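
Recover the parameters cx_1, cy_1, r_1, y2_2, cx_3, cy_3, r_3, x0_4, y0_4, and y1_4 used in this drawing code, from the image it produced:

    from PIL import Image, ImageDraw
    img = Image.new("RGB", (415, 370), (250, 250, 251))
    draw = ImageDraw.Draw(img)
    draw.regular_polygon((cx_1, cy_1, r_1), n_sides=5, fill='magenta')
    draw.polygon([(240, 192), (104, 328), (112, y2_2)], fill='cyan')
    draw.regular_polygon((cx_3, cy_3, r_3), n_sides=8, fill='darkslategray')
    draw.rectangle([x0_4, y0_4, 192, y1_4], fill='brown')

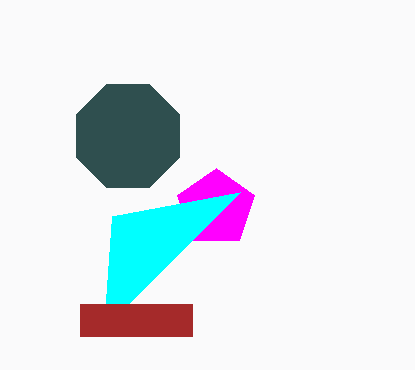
cx_1 = 216, cy_1 = 208, r_1 = 40, y2_2 = 216, cx_3 = 128, cy_3 = 136, r_3 = 56, x0_4 = 80, y0_4 = 304, y1_4 = 336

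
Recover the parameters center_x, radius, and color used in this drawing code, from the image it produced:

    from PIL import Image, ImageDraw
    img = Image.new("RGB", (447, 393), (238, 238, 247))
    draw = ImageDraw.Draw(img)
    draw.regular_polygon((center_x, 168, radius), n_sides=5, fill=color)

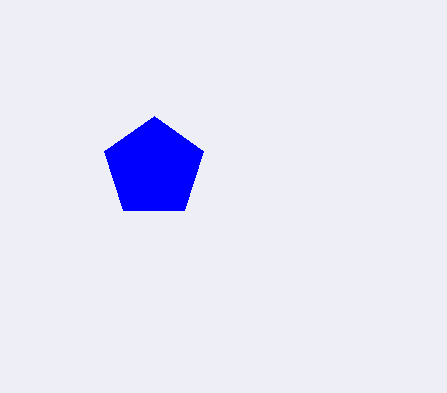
center_x = 154; radius = 52; color = 'blue'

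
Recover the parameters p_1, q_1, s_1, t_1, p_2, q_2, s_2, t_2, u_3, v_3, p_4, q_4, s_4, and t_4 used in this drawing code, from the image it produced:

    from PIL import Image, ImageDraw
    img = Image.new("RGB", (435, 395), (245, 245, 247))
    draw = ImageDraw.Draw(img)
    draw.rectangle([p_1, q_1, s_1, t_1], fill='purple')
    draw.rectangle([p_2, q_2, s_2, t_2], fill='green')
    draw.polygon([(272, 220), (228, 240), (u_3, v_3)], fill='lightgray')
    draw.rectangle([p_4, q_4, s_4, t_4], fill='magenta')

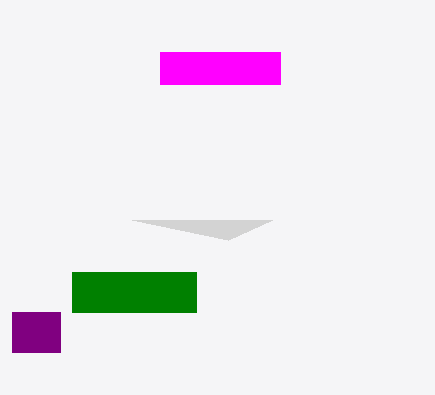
p_1 = 12, q_1 = 312, s_1 = 60, t_1 = 352, p_2 = 72, q_2 = 272, s_2 = 196, t_2 = 312, u_3 = 132, v_3 = 220, p_4 = 160, q_4 = 52, s_4 = 280, t_4 = 84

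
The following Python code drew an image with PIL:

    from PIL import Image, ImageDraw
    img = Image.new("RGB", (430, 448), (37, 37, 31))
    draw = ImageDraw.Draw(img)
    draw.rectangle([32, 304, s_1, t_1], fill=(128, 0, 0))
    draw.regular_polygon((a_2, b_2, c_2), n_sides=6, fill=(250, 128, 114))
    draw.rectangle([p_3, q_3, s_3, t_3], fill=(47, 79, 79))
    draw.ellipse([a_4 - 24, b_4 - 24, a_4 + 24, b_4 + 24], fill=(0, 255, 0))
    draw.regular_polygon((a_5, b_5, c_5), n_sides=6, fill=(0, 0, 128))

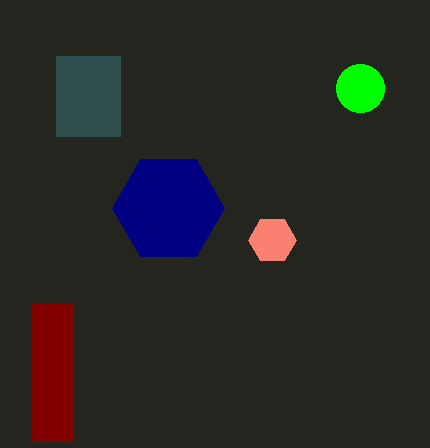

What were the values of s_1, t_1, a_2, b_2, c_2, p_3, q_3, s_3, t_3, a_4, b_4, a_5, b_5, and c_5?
s_1 = 72; t_1 = 440; a_2 = 272; b_2 = 240; c_2 = 24; p_3 = 56; q_3 = 56; s_3 = 120; t_3 = 136; a_4 = 360; b_4 = 88; a_5 = 168; b_5 = 208; c_5 = 56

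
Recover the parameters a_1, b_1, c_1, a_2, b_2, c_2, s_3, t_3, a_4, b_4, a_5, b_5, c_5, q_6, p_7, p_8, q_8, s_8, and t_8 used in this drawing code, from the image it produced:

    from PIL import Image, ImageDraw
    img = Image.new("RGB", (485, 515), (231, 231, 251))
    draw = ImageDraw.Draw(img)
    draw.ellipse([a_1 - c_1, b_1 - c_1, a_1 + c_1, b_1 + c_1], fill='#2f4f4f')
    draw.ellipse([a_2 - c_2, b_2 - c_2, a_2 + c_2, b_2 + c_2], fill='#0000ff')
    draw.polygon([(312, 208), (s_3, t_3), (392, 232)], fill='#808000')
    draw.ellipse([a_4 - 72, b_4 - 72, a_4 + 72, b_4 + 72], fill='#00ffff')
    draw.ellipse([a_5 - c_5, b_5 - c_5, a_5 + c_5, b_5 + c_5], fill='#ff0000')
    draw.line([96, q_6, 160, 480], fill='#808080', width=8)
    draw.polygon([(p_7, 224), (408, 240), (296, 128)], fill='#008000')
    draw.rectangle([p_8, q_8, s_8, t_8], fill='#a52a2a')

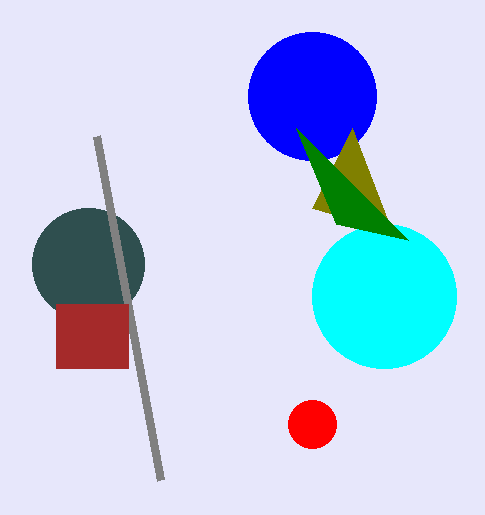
a_1 = 88, b_1 = 264, c_1 = 56, a_2 = 312, b_2 = 96, c_2 = 64, s_3 = 352, t_3 = 128, a_4 = 384, b_4 = 296, a_5 = 312, b_5 = 424, c_5 = 24, q_6 = 136, p_7 = 336, p_8 = 56, q_8 = 304, s_8 = 128, t_8 = 368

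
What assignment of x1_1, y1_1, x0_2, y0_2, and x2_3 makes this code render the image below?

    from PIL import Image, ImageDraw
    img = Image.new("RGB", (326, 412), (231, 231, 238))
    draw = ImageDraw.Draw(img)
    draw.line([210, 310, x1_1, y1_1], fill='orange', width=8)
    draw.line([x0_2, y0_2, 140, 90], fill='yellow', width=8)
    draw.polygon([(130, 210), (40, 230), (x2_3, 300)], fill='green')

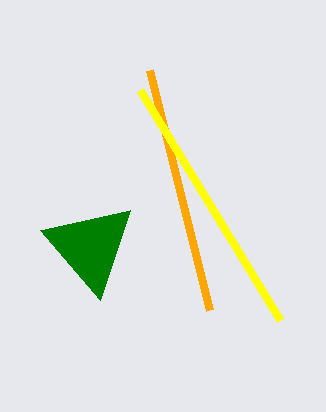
x1_1 = 150
y1_1 = 70
x0_2 = 280
y0_2 = 320
x2_3 = 100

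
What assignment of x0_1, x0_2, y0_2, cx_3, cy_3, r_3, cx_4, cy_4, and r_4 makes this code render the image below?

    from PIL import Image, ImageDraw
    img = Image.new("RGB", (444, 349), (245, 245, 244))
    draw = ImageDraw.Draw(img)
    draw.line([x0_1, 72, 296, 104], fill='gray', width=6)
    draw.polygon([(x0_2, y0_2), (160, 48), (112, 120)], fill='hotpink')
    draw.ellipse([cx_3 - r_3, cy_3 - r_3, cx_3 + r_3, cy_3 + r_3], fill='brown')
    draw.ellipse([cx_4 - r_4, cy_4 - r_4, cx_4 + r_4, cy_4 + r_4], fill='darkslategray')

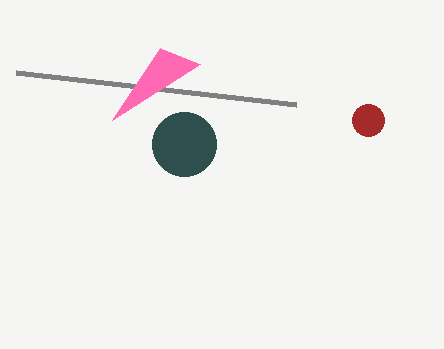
x0_1 = 16; x0_2 = 200; y0_2 = 64; cx_3 = 368; cy_3 = 120; r_3 = 16; cx_4 = 184; cy_4 = 144; r_4 = 32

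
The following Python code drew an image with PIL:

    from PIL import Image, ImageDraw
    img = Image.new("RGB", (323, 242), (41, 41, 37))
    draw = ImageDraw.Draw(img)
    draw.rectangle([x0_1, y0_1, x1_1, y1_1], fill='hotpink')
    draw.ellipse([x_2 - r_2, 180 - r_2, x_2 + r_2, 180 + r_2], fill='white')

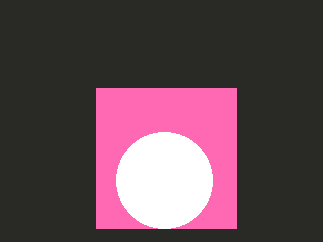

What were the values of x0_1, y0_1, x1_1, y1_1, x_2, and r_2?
x0_1 = 96
y0_1 = 88
x1_1 = 236
y1_1 = 228
x_2 = 164
r_2 = 48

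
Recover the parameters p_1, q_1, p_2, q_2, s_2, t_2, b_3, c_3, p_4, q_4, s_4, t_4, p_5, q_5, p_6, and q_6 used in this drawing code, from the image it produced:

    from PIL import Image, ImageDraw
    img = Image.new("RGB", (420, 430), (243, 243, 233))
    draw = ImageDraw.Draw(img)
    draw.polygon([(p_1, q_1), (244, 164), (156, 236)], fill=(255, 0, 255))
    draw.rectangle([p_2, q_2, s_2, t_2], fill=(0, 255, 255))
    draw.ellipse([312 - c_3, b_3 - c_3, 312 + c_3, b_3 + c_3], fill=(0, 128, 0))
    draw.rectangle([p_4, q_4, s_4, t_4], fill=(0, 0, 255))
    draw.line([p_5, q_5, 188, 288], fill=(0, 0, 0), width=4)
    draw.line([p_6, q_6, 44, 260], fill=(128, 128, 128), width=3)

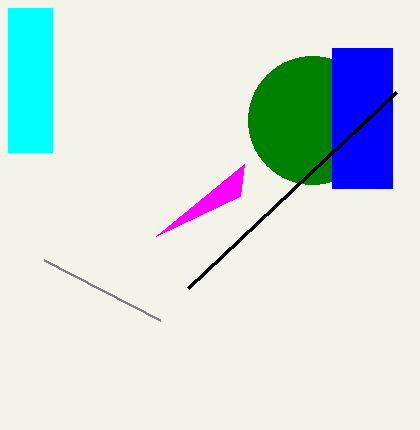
p_1 = 240
q_1 = 196
p_2 = 8
q_2 = 8
s_2 = 52
t_2 = 152
b_3 = 120
c_3 = 64
p_4 = 332
q_4 = 48
s_4 = 392
t_4 = 188
p_5 = 396
q_5 = 92
p_6 = 160
q_6 = 320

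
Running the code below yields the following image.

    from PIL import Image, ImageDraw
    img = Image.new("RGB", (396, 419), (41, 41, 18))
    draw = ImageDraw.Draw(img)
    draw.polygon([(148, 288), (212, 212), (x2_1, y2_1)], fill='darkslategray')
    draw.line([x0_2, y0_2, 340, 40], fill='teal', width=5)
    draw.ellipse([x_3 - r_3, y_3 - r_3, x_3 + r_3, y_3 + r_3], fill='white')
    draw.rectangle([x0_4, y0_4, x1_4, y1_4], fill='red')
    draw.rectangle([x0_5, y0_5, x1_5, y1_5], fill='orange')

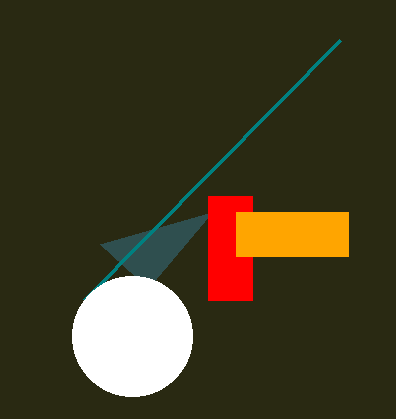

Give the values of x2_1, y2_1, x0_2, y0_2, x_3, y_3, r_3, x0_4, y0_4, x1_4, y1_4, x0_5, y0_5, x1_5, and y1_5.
x2_1 = 100
y2_1 = 244
x0_2 = 84
y0_2 = 300
x_3 = 132
y_3 = 336
r_3 = 60
x0_4 = 208
y0_4 = 196
x1_4 = 252
y1_4 = 300
x0_5 = 236
y0_5 = 212
x1_5 = 348
y1_5 = 256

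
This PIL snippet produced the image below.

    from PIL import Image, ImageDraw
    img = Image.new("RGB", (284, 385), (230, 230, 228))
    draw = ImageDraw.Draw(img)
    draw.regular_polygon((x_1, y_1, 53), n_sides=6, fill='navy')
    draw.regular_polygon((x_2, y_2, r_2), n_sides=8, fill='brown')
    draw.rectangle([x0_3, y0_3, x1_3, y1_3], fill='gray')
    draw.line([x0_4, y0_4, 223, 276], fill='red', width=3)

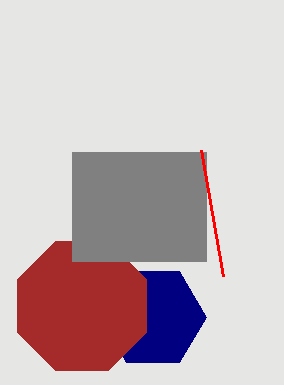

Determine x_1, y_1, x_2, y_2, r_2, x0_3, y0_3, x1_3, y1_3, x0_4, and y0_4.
x_1 = 153; y_1 = 317; x_2 = 82; y_2 = 306; r_2 = 70; x0_3 = 72; y0_3 = 152; x1_3 = 206; y1_3 = 261; x0_4 = 201; y0_4 = 150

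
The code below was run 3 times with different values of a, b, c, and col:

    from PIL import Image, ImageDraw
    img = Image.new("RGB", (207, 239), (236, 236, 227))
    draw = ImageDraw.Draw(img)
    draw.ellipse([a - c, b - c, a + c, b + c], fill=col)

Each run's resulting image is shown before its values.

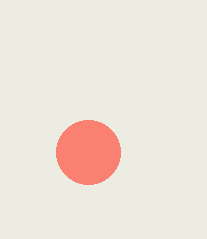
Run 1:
a = 88
b = 152
c = 32
col = 'salmon'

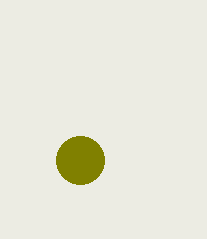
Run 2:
a = 80; b = 160; c = 24; col = 'olive'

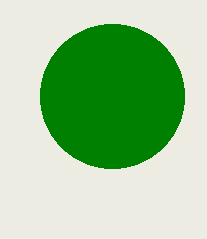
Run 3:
a = 112, b = 96, c = 72, col = 'green'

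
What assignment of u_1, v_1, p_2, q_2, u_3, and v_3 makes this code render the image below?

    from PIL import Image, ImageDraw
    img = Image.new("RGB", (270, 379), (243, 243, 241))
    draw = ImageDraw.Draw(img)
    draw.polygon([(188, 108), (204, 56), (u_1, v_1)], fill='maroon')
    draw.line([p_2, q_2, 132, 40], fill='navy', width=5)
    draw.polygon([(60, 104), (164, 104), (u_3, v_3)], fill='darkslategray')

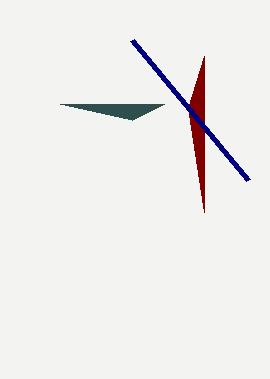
u_1 = 204
v_1 = 212
p_2 = 248
q_2 = 180
u_3 = 132
v_3 = 120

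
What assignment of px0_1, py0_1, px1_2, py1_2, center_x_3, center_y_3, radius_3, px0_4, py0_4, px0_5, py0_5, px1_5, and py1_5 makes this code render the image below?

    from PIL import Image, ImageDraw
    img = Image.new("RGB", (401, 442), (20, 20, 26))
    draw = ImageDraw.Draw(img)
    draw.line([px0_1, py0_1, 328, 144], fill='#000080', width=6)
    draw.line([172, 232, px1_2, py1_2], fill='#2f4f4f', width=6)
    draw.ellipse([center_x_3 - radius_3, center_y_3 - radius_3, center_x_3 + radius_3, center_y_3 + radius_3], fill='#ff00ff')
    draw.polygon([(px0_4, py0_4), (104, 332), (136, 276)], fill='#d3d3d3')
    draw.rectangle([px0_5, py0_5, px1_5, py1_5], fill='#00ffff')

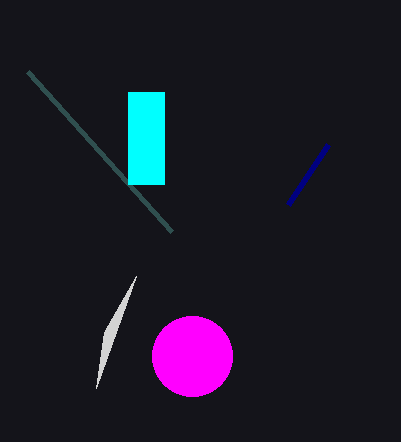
px0_1 = 288; py0_1 = 204; px1_2 = 28; py1_2 = 72; center_x_3 = 192; center_y_3 = 356; radius_3 = 40; px0_4 = 96; py0_4 = 388; px0_5 = 128; py0_5 = 92; px1_5 = 164; py1_5 = 184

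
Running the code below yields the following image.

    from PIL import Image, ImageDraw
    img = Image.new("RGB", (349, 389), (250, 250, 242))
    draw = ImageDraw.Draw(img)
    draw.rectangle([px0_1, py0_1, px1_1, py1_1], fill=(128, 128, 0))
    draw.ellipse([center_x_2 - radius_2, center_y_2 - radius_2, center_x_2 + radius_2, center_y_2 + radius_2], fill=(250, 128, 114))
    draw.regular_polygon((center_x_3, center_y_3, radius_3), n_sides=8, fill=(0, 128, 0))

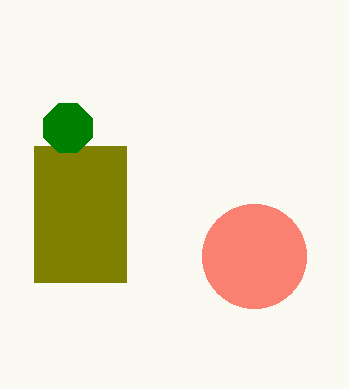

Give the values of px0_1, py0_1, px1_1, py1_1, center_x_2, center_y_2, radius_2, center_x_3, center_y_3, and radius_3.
px0_1 = 34; py0_1 = 146; px1_1 = 126; py1_1 = 282; center_x_2 = 254; center_y_2 = 256; radius_2 = 52; center_x_3 = 68; center_y_3 = 128; radius_3 = 26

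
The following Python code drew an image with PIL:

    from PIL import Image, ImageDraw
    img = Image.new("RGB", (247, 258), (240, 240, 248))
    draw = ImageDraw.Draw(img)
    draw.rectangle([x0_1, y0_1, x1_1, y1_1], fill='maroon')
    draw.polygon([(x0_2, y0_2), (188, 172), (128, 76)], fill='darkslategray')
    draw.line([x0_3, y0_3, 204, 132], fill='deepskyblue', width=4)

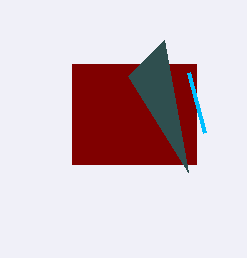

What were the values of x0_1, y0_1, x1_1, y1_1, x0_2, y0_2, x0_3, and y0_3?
x0_1 = 72
y0_1 = 64
x1_1 = 196
y1_1 = 164
x0_2 = 164
y0_2 = 40
x0_3 = 188
y0_3 = 72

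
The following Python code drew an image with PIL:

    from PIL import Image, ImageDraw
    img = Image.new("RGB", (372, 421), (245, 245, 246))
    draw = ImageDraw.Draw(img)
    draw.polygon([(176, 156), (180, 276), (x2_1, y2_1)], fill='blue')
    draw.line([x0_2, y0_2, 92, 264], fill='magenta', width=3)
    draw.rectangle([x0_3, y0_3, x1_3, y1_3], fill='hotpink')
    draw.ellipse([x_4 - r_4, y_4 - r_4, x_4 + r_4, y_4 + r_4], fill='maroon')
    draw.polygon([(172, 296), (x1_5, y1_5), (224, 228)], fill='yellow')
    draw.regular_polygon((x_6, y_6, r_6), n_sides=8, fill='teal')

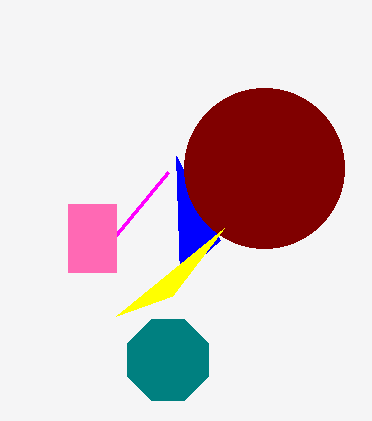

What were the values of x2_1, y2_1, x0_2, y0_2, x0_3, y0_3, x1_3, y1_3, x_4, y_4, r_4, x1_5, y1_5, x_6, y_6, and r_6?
x2_1 = 220; y2_1 = 240; x0_2 = 168; y0_2 = 172; x0_3 = 68; y0_3 = 204; x1_3 = 116; y1_3 = 272; x_4 = 264; y_4 = 168; r_4 = 80; x1_5 = 116; y1_5 = 316; x_6 = 168; y_6 = 360; r_6 = 44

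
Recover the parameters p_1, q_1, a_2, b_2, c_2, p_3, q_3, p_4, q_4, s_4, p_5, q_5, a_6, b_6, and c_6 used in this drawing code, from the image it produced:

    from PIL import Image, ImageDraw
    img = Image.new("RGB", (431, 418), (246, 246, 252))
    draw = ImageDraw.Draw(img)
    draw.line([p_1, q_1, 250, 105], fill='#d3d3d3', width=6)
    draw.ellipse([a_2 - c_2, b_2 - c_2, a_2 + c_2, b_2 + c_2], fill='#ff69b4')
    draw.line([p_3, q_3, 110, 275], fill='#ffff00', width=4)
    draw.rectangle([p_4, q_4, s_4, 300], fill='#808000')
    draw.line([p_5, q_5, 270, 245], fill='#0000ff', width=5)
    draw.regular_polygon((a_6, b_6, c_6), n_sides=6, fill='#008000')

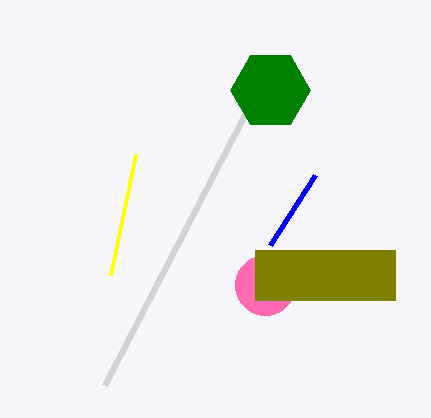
p_1 = 105
q_1 = 385
a_2 = 265
b_2 = 285
c_2 = 30
p_3 = 135
q_3 = 155
p_4 = 255
q_4 = 250
s_4 = 395
p_5 = 315
q_5 = 175
a_6 = 270
b_6 = 90
c_6 = 40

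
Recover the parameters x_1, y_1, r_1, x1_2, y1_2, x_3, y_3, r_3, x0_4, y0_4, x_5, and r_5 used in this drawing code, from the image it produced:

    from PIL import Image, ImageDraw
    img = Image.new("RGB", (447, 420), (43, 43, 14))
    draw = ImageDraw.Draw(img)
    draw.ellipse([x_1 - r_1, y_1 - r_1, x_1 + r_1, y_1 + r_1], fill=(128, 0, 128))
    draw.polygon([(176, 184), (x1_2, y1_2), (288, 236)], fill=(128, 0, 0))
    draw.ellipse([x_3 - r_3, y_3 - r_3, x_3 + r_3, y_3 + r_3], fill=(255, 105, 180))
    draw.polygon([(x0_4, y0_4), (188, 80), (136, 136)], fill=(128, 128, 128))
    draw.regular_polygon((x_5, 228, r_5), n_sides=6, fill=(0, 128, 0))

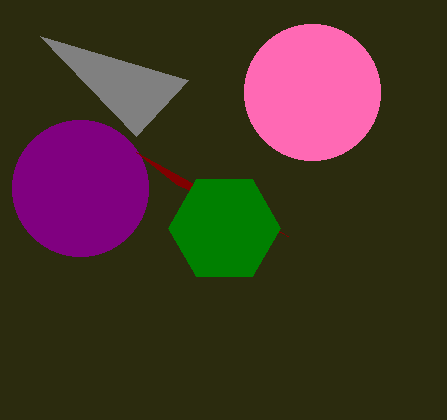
x_1 = 80
y_1 = 188
r_1 = 68
x1_2 = 136
y1_2 = 152
x_3 = 312
y_3 = 92
r_3 = 68
x0_4 = 40
y0_4 = 36
x_5 = 224
r_5 = 56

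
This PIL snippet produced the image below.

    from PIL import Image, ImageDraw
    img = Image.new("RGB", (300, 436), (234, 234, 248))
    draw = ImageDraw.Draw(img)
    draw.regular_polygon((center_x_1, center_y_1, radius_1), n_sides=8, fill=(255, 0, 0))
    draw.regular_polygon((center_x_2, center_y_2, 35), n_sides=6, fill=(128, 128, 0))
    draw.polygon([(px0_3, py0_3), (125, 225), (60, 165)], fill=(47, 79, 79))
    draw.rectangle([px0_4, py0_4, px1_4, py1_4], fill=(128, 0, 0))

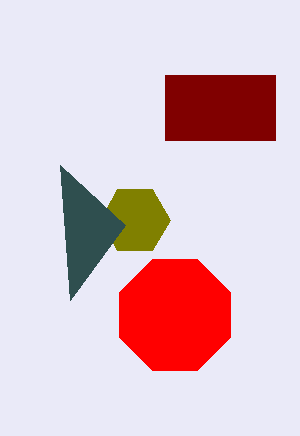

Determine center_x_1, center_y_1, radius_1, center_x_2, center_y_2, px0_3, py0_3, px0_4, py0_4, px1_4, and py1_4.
center_x_1 = 175; center_y_1 = 315; radius_1 = 60; center_x_2 = 135; center_y_2 = 220; px0_3 = 70; py0_3 = 300; px0_4 = 165; py0_4 = 75; px1_4 = 275; py1_4 = 140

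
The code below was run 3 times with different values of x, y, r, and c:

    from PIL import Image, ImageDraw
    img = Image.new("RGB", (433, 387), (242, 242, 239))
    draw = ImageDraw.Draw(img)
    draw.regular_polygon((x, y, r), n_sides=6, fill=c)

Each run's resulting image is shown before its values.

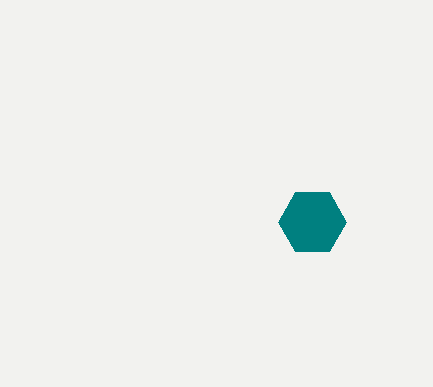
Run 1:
x = 312, y = 222, r = 34, c = 'teal'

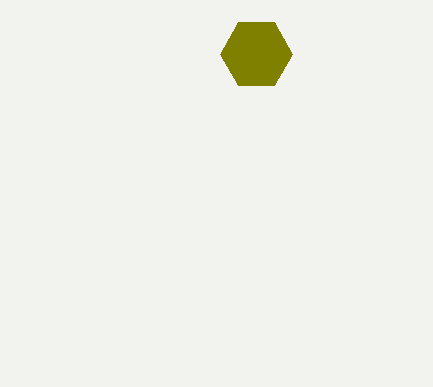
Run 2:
x = 256, y = 54, r = 36, c = 'olive'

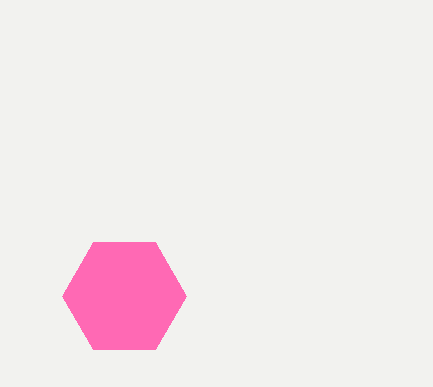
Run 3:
x = 124; y = 296; r = 62; c = 'hotpink'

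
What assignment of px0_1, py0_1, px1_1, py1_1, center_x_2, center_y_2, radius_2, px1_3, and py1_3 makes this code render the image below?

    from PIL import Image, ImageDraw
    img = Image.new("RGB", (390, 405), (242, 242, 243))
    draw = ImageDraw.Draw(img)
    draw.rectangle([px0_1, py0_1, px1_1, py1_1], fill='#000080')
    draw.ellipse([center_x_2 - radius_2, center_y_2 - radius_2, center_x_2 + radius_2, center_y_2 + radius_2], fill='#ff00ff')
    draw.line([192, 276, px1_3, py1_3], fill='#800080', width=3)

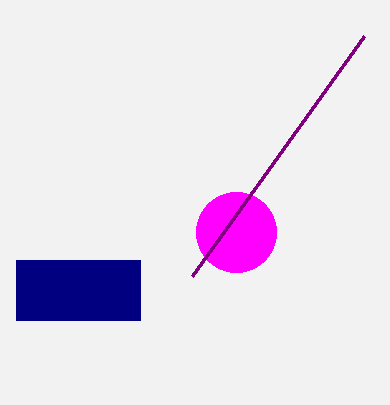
px0_1 = 16
py0_1 = 260
px1_1 = 140
py1_1 = 320
center_x_2 = 236
center_y_2 = 232
radius_2 = 40
px1_3 = 364
py1_3 = 36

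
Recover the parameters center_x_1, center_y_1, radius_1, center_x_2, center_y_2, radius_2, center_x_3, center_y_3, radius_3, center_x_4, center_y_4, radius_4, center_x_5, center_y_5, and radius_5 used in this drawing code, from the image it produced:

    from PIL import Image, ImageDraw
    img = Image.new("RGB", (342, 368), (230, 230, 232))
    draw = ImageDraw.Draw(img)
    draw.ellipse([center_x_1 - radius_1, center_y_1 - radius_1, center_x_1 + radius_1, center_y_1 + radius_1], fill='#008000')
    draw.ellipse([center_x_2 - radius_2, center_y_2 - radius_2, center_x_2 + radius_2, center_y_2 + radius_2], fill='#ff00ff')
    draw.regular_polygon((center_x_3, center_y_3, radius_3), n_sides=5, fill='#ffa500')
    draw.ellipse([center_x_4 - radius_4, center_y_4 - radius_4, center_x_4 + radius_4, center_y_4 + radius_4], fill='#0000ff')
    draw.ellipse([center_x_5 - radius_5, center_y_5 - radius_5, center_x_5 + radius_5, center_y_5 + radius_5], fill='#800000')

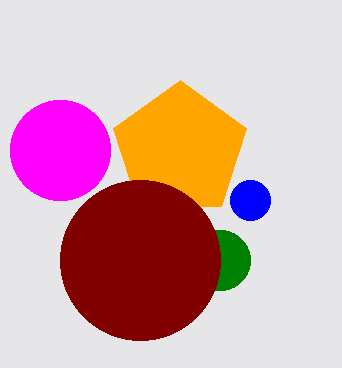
center_x_1 = 220
center_y_1 = 260
radius_1 = 30
center_x_2 = 60
center_y_2 = 150
radius_2 = 50
center_x_3 = 180
center_y_3 = 150
radius_3 = 70
center_x_4 = 250
center_y_4 = 200
radius_4 = 20
center_x_5 = 140
center_y_5 = 260
radius_5 = 80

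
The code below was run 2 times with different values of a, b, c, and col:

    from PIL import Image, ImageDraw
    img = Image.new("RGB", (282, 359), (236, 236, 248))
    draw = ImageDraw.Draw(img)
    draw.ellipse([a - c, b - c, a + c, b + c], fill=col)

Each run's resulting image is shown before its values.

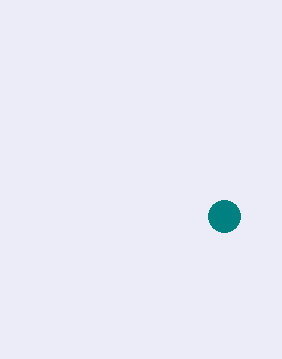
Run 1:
a = 224, b = 216, c = 16, col = 'teal'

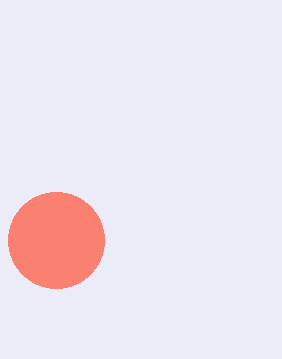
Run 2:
a = 56
b = 240
c = 48
col = 'salmon'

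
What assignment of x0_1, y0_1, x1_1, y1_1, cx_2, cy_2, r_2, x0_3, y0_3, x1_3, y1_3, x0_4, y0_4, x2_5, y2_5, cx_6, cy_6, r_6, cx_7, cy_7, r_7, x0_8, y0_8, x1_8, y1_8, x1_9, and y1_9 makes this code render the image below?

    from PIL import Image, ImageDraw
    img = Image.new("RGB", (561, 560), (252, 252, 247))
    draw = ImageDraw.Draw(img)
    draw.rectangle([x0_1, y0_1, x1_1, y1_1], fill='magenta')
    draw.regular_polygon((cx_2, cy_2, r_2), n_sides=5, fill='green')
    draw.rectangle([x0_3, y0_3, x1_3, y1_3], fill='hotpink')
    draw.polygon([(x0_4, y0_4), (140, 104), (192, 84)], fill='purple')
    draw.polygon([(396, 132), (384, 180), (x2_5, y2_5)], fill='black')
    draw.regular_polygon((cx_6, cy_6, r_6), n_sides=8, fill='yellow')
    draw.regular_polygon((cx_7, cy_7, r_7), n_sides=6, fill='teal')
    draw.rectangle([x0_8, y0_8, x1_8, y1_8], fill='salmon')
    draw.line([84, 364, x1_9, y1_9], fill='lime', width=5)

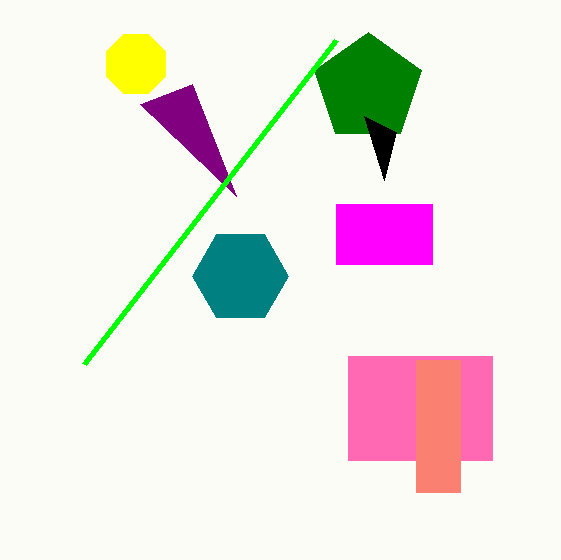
x0_1 = 336
y0_1 = 204
x1_1 = 432
y1_1 = 264
cx_2 = 368
cy_2 = 88
r_2 = 56
x0_3 = 348
y0_3 = 356
x1_3 = 492
y1_3 = 460
x0_4 = 236
y0_4 = 196
x2_5 = 364
y2_5 = 116
cx_6 = 136
cy_6 = 64
r_6 = 32
cx_7 = 240
cy_7 = 276
r_7 = 48
x0_8 = 416
y0_8 = 360
x1_8 = 460
y1_8 = 492
x1_9 = 336
y1_9 = 40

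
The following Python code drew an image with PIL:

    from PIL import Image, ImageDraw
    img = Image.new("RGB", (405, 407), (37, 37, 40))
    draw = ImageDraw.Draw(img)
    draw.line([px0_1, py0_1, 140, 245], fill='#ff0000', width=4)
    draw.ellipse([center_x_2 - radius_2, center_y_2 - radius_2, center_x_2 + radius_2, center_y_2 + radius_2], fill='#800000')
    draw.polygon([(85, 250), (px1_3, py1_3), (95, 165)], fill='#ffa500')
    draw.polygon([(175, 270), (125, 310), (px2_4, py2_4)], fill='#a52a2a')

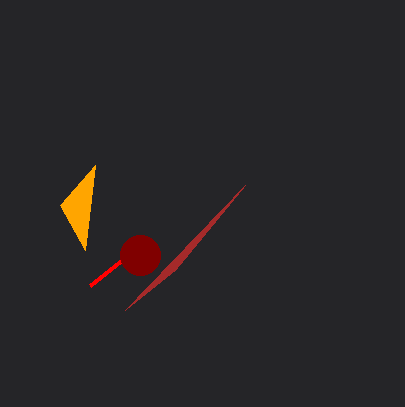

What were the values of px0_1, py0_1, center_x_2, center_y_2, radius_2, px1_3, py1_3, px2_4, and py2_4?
px0_1 = 90; py0_1 = 285; center_x_2 = 140; center_y_2 = 255; radius_2 = 20; px1_3 = 60; py1_3 = 205; px2_4 = 245; py2_4 = 185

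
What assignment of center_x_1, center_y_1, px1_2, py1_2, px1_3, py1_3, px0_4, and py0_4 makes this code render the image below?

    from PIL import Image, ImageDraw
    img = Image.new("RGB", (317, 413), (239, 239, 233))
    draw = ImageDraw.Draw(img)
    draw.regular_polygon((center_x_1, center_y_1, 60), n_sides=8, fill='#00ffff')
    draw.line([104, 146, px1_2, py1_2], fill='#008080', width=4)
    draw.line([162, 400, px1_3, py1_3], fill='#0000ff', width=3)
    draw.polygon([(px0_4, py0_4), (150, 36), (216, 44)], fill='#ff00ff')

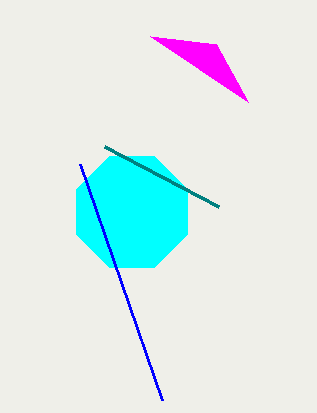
center_x_1 = 132, center_y_1 = 212, px1_2 = 218, py1_2 = 206, px1_3 = 80, py1_3 = 164, px0_4 = 248, py0_4 = 102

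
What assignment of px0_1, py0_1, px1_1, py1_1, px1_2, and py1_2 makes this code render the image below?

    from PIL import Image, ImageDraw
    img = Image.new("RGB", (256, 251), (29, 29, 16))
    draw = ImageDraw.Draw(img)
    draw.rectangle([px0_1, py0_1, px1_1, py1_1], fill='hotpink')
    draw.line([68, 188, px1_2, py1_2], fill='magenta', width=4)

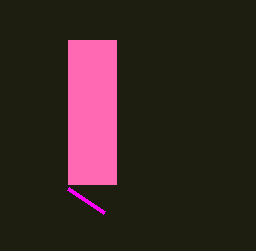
px0_1 = 68; py0_1 = 40; px1_1 = 116; py1_1 = 184; px1_2 = 104; py1_2 = 212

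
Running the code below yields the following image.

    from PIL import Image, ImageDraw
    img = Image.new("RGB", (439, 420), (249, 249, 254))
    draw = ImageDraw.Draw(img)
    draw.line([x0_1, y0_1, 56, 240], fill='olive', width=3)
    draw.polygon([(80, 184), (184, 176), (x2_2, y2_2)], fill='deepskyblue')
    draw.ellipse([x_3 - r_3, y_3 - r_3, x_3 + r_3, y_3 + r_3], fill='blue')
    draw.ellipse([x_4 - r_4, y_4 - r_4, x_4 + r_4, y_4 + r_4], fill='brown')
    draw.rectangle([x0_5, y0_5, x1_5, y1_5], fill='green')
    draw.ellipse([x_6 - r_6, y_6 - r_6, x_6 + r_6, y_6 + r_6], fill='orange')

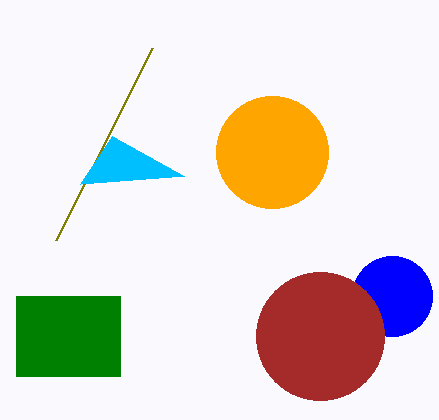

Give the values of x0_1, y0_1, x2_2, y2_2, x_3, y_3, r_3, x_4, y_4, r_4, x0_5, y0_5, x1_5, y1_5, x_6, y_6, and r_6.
x0_1 = 152; y0_1 = 48; x2_2 = 112; y2_2 = 136; x_3 = 392; y_3 = 296; r_3 = 40; x_4 = 320; y_4 = 336; r_4 = 64; x0_5 = 16; y0_5 = 296; x1_5 = 120; y1_5 = 376; x_6 = 272; y_6 = 152; r_6 = 56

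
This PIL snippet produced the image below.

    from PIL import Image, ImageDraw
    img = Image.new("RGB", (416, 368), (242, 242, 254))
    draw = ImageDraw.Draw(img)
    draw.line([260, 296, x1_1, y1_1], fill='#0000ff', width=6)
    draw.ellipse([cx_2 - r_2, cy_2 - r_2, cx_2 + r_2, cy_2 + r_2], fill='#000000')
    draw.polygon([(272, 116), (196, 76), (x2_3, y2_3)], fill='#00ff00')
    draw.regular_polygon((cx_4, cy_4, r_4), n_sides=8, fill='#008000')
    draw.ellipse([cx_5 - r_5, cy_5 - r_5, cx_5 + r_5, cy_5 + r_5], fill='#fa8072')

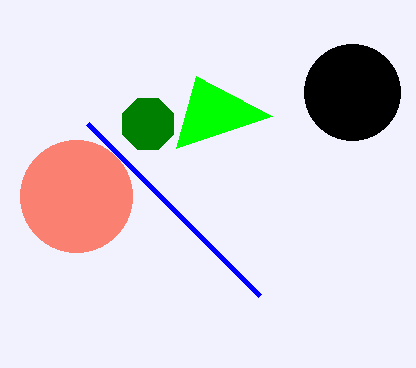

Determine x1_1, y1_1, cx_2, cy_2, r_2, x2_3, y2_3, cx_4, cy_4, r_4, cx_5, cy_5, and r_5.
x1_1 = 88
y1_1 = 124
cx_2 = 352
cy_2 = 92
r_2 = 48
x2_3 = 176
y2_3 = 148
cx_4 = 148
cy_4 = 124
r_4 = 28
cx_5 = 76
cy_5 = 196
r_5 = 56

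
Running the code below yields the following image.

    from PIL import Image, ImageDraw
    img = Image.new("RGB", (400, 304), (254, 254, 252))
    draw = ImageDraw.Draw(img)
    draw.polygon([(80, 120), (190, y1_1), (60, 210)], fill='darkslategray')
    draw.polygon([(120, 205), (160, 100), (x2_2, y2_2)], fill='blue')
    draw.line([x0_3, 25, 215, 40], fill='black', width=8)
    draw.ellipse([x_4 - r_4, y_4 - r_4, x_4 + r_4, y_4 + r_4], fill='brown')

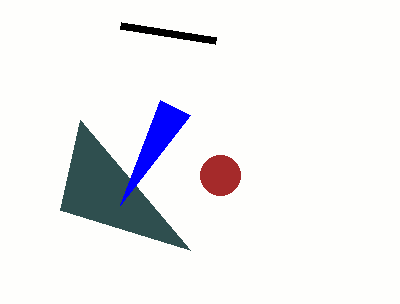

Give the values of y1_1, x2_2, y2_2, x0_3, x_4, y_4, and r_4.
y1_1 = 250
x2_2 = 190
y2_2 = 115
x0_3 = 120
x_4 = 220
y_4 = 175
r_4 = 20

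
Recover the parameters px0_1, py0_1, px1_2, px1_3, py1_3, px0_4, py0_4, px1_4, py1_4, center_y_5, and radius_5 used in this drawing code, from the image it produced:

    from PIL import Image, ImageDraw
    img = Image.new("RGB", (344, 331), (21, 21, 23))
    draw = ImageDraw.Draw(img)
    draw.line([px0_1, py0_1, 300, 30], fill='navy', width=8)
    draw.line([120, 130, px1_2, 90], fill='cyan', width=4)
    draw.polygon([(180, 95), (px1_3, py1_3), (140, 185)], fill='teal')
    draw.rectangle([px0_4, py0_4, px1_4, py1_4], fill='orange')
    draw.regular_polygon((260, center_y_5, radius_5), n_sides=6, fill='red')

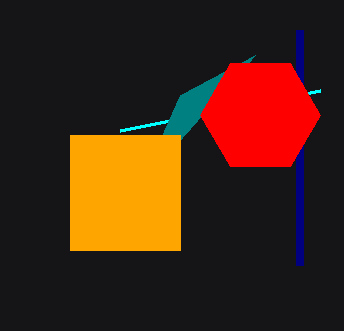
px0_1 = 300
py0_1 = 265
px1_2 = 320
px1_3 = 255
py1_3 = 55
px0_4 = 70
py0_4 = 135
px1_4 = 180
py1_4 = 250
center_y_5 = 115
radius_5 = 60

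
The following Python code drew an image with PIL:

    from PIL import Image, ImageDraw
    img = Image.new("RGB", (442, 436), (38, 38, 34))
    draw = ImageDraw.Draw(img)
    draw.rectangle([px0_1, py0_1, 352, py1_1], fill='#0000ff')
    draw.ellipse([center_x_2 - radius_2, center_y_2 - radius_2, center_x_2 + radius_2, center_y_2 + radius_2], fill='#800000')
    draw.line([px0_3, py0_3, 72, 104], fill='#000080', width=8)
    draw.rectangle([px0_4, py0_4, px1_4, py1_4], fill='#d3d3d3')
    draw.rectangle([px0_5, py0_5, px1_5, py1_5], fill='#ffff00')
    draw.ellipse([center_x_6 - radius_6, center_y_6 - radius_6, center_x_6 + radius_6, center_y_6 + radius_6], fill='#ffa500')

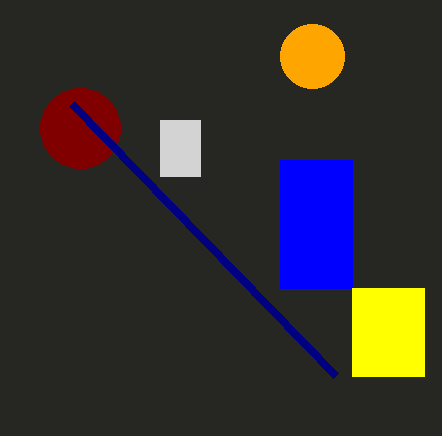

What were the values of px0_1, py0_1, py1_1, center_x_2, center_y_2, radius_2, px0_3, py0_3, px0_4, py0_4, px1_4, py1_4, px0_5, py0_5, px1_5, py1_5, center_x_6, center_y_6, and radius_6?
px0_1 = 280
py0_1 = 160
py1_1 = 288
center_x_2 = 80
center_y_2 = 128
radius_2 = 40
px0_3 = 336
py0_3 = 376
px0_4 = 160
py0_4 = 120
px1_4 = 200
py1_4 = 176
px0_5 = 352
py0_5 = 288
px1_5 = 424
py1_5 = 376
center_x_6 = 312
center_y_6 = 56
radius_6 = 32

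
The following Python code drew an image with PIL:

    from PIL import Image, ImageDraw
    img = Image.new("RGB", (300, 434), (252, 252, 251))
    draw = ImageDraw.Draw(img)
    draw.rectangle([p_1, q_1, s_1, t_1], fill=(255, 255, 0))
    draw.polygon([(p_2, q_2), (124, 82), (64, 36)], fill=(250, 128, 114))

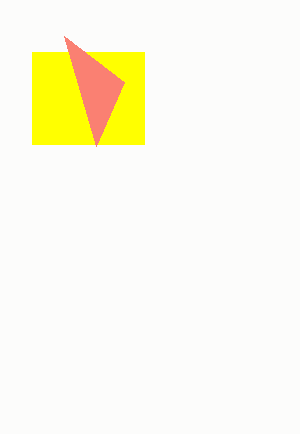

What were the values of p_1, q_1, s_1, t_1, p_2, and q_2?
p_1 = 32
q_1 = 52
s_1 = 144
t_1 = 144
p_2 = 96
q_2 = 146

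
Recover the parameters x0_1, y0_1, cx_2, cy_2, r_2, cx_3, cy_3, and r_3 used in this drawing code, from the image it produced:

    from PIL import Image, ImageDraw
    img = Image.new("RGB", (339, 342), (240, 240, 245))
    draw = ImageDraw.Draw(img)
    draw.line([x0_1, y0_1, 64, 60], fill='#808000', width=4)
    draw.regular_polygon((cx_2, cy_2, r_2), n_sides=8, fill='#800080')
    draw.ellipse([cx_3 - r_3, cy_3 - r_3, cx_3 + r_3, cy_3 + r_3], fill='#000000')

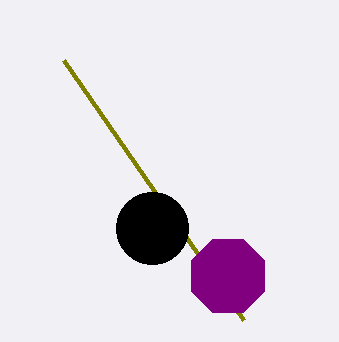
x0_1 = 244
y0_1 = 320
cx_2 = 228
cy_2 = 276
r_2 = 40
cx_3 = 152
cy_3 = 228
r_3 = 36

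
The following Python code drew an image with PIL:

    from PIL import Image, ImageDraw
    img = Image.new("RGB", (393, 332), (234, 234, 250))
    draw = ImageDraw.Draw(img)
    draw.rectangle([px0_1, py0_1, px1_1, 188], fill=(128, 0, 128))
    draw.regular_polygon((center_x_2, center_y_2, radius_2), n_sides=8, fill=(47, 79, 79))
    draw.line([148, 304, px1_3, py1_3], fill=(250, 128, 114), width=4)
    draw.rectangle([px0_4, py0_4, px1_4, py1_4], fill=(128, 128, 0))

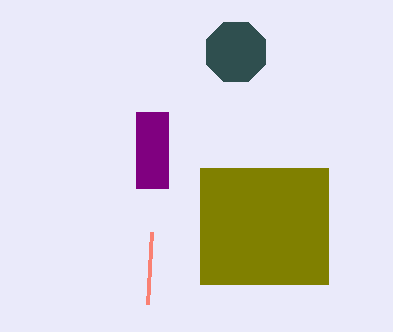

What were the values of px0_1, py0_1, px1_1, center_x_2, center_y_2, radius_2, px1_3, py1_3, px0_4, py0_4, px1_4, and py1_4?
px0_1 = 136; py0_1 = 112; px1_1 = 168; center_x_2 = 236; center_y_2 = 52; radius_2 = 32; px1_3 = 152; py1_3 = 232; px0_4 = 200; py0_4 = 168; px1_4 = 328; py1_4 = 284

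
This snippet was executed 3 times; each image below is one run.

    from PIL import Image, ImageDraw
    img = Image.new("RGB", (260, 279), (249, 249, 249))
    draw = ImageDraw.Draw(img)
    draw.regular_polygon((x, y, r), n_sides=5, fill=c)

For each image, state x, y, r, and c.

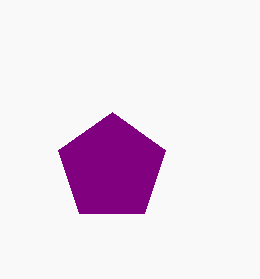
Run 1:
x = 112; y = 168; r = 56; c = 'purple'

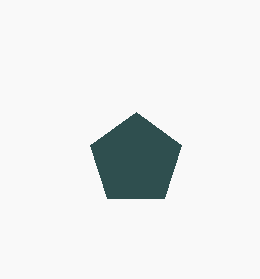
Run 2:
x = 136
y = 160
r = 48
c = 'darkslategray'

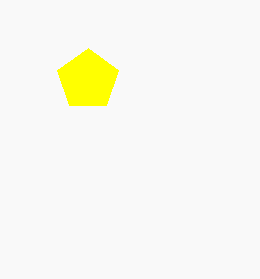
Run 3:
x = 88; y = 80; r = 32; c = 'yellow'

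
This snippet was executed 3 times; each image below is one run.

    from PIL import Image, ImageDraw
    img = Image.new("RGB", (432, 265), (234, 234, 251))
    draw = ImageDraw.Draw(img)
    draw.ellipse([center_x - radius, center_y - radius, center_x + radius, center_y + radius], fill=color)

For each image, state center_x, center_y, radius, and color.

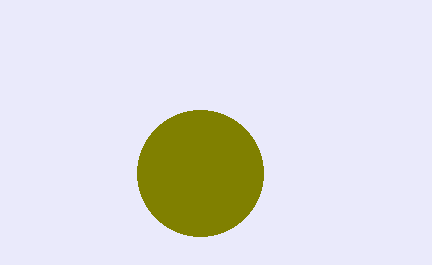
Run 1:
center_x = 200, center_y = 173, radius = 63, color = 'olive'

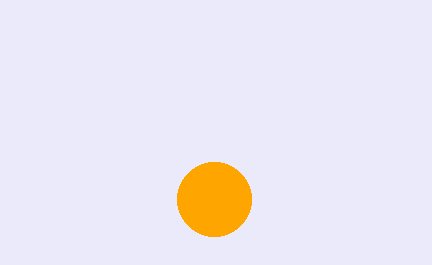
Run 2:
center_x = 214, center_y = 199, radius = 37, color = 'orange'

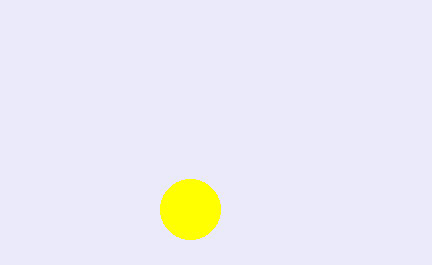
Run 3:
center_x = 190
center_y = 209
radius = 30
color = 'yellow'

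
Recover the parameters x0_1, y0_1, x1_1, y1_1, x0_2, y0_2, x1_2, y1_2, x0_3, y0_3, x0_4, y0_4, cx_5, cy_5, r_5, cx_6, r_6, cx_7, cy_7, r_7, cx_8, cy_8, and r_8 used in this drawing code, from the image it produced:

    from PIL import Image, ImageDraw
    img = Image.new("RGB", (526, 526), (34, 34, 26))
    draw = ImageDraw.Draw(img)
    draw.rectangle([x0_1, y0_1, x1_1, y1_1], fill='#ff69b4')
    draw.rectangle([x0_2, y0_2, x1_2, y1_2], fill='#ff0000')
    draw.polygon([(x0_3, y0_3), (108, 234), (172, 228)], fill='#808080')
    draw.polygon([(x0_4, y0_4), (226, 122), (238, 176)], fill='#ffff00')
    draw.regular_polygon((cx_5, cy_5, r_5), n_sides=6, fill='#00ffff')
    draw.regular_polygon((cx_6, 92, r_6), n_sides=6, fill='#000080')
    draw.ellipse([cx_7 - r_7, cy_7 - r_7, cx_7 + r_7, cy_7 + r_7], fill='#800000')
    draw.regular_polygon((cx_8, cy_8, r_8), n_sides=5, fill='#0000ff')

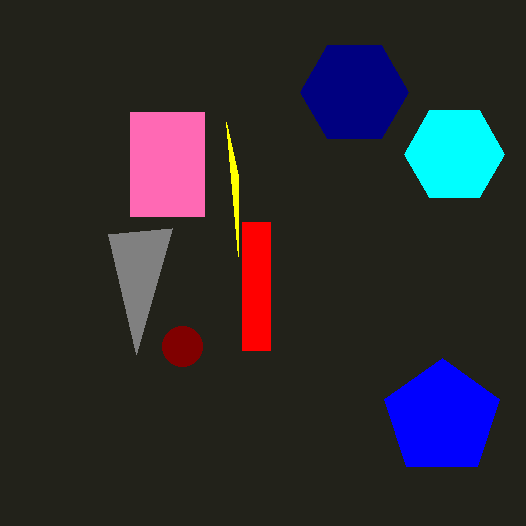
x0_1 = 130, y0_1 = 112, x1_1 = 204, y1_1 = 216, x0_2 = 242, y0_2 = 222, x1_2 = 270, y1_2 = 350, x0_3 = 136, y0_3 = 354, x0_4 = 238, y0_4 = 256, cx_5 = 454, cy_5 = 154, r_5 = 50, cx_6 = 354, r_6 = 54, cx_7 = 182, cy_7 = 346, r_7 = 20, cx_8 = 442, cy_8 = 418, r_8 = 60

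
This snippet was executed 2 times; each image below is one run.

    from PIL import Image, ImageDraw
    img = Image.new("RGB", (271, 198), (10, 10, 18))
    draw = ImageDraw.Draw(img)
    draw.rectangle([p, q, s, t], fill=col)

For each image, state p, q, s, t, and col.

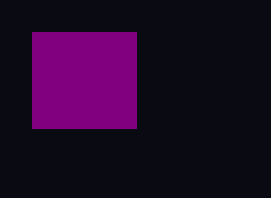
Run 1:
p = 32, q = 32, s = 136, t = 128, col = 'purple'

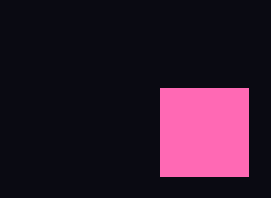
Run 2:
p = 160
q = 88
s = 248
t = 176
col = 'hotpink'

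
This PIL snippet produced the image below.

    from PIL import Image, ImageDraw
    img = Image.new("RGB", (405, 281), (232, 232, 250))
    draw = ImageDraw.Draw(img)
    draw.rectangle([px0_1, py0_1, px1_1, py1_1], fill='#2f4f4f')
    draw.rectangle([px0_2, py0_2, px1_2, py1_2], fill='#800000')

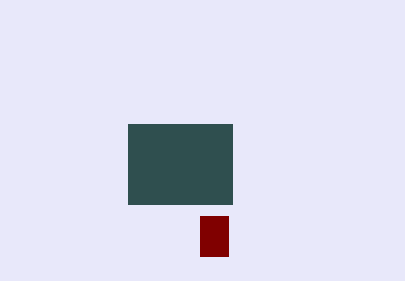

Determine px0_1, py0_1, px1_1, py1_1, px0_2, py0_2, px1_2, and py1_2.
px0_1 = 128
py0_1 = 124
px1_1 = 232
py1_1 = 204
px0_2 = 200
py0_2 = 216
px1_2 = 228
py1_2 = 256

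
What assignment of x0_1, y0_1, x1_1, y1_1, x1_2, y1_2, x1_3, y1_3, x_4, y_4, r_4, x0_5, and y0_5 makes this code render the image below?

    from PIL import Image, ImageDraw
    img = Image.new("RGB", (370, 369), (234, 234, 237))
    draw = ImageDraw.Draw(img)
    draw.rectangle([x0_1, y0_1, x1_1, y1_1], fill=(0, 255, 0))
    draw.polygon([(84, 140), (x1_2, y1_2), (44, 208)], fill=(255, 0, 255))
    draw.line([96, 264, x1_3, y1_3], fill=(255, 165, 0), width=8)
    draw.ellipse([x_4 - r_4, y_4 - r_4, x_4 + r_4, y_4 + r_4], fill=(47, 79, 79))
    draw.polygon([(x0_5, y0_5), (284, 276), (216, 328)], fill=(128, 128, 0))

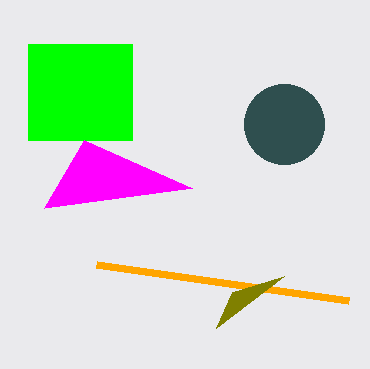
x0_1 = 28; y0_1 = 44; x1_1 = 132; y1_1 = 140; x1_2 = 192; y1_2 = 188; x1_3 = 348; y1_3 = 300; x_4 = 284; y_4 = 124; r_4 = 40; x0_5 = 232; y0_5 = 292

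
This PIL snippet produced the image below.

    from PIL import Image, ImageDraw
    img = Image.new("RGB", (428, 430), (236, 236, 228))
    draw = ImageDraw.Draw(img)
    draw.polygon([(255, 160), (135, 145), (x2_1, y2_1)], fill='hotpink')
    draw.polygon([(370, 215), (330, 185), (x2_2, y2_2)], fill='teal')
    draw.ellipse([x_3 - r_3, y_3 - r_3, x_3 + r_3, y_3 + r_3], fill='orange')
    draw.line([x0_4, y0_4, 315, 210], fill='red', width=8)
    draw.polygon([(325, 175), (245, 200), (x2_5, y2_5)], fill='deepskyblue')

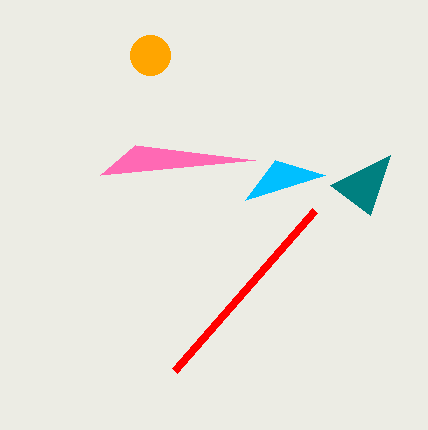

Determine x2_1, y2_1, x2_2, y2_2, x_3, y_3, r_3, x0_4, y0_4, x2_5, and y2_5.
x2_1 = 100, y2_1 = 175, x2_2 = 390, y2_2 = 155, x_3 = 150, y_3 = 55, r_3 = 20, x0_4 = 175, y0_4 = 370, x2_5 = 275, y2_5 = 160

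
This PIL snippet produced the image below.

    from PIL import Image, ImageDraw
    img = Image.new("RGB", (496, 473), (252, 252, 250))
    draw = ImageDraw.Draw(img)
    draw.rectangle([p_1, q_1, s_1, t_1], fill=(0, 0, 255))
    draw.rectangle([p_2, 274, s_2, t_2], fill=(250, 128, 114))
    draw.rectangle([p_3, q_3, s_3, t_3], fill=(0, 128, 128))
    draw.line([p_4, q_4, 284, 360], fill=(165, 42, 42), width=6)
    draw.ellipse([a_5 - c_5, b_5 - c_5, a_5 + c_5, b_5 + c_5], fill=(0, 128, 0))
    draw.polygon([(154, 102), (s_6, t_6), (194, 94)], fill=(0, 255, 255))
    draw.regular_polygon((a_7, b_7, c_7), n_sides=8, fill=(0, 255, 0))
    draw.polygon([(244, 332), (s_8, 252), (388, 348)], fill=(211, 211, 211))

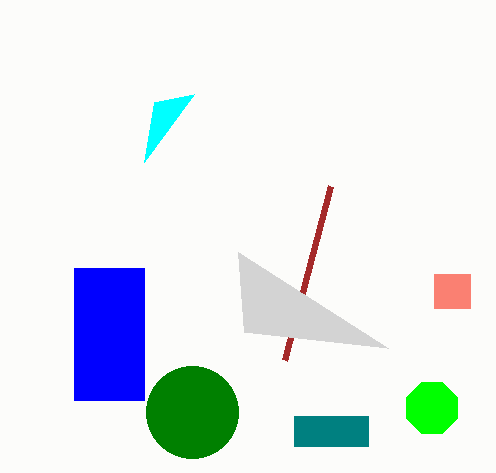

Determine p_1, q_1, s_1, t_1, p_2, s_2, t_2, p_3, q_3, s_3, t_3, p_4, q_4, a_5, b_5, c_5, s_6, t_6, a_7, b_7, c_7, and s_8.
p_1 = 74, q_1 = 268, s_1 = 144, t_1 = 400, p_2 = 434, s_2 = 470, t_2 = 308, p_3 = 294, q_3 = 416, s_3 = 368, t_3 = 446, p_4 = 330, q_4 = 186, a_5 = 192, b_5 = 412, c_5 = 46, s_6 = 144, t_6 = 162, a_7 = 432, b_7 = 408, c_7 = 28, s_8 = 238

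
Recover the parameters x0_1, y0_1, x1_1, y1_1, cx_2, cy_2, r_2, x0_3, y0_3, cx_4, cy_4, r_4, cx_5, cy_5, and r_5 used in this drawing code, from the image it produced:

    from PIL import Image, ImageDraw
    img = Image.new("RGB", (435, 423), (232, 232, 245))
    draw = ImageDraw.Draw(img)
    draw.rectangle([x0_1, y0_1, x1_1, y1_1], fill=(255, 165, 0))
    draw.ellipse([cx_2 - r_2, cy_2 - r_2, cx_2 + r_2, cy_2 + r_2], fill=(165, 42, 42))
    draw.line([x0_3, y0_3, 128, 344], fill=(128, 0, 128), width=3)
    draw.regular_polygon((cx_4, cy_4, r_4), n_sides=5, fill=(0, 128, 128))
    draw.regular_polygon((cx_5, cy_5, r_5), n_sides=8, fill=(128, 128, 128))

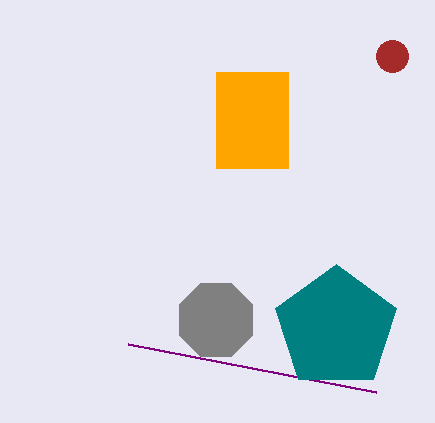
x0_1 = 216
y0_1 = 72
x1_1 = 288
y1_1 = 168
cx_2 = 392
cy_2 = 56
r_2 = 16
x0_3 = 376
y0_3 = 392
cx_4 = 336
cy_4 = 328
r_4 = 64
cx_5 = 216
cy_5 = 320
r_5 = 40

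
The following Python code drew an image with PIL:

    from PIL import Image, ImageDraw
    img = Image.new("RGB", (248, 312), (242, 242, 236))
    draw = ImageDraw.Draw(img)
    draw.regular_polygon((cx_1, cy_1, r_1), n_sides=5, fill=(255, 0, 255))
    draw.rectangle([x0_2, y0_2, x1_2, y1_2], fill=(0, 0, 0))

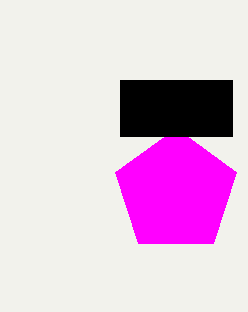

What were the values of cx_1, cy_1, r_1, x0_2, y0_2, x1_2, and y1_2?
cx_1 = 176, cy_1 = 192, r_1 = 64, x0_2 = 120, y0_2 = 80, x1_2 = 232, y1_2 = 136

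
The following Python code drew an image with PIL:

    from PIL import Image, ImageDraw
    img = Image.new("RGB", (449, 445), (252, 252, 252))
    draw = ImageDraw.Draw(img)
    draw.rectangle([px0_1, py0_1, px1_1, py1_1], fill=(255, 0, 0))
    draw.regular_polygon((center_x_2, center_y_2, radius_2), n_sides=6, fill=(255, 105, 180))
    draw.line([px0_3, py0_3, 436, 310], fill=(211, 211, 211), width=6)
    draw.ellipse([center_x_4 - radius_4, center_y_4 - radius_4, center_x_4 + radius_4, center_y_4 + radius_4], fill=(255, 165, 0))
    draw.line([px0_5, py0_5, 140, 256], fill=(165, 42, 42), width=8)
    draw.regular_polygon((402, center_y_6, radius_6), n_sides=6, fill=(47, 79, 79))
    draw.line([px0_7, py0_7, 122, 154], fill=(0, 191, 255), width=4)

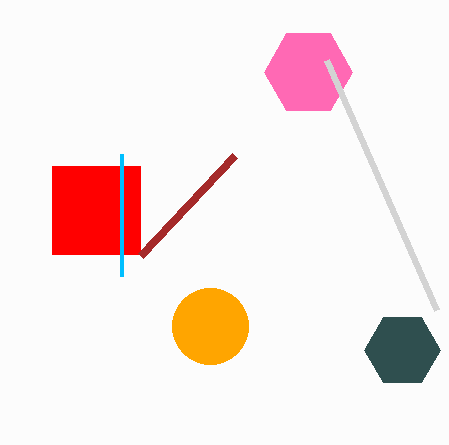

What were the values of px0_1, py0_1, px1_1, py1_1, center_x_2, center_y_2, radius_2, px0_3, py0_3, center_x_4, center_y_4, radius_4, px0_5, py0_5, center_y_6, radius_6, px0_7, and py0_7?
px0_1 = 52; py0_1 = 166; px1_1 = 140; py1_1 = 254; center_x_2 = 308; center_y_2 = 72; radius_2 = 44; px0_3 = 326; py0_3 = 60; center_x_4 = 210; center_y_4 = 326; radius_4 = 38; px0_5 = 234; py0_5 = 156; center_y_6 = 350; radius_6 = 38; px0_7 = 122; py0_7 = 276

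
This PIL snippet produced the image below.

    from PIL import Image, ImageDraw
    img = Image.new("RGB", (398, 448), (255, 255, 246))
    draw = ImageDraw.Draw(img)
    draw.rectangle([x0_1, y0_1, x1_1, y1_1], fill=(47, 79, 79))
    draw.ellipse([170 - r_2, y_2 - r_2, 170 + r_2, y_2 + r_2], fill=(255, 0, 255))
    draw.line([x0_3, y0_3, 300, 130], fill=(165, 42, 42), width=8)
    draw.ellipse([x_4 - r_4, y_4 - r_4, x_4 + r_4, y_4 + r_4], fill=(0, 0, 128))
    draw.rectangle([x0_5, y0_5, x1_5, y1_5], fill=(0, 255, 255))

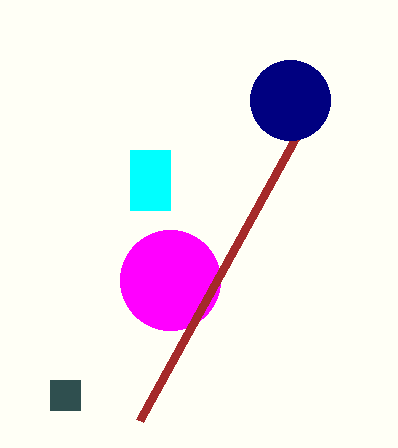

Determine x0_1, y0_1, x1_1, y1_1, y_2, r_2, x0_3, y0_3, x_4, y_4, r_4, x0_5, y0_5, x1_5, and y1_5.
x0_1 = 50, y0_1 = 380, x1_1 = 80, y1_1 = 410, y_2 = 280, r_2 = 50, x0_3 = 140, y0_3 = 420, x_4 = 290, y_4 = 100, r_4 = 40, x0_5 = 130, y0_5 = 150, x1_5 = 170, y1_5 = 210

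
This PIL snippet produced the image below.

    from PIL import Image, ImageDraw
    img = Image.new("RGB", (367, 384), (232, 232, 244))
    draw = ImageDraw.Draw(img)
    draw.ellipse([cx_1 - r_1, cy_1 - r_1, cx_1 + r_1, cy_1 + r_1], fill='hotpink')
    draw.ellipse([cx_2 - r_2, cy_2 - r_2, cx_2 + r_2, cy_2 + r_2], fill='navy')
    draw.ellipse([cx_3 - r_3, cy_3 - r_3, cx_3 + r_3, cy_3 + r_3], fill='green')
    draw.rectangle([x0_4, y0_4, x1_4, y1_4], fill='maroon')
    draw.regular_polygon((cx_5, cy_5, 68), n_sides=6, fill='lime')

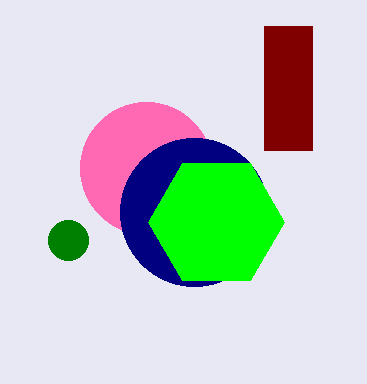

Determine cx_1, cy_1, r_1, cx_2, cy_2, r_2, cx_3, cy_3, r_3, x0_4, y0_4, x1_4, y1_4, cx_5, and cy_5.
cx_1 = 146; cy_1 = 168; r_1 = 66; cx_2 = 194; cy_2 = 212; r_2 = 74; cx_3 = 68; cy_3 = 240; r_3 = 20; x0_4 = 264; y0_4 = 26; x1_4 = 312; y1_4 = 150; cx_5 = 216; cy_5 = 222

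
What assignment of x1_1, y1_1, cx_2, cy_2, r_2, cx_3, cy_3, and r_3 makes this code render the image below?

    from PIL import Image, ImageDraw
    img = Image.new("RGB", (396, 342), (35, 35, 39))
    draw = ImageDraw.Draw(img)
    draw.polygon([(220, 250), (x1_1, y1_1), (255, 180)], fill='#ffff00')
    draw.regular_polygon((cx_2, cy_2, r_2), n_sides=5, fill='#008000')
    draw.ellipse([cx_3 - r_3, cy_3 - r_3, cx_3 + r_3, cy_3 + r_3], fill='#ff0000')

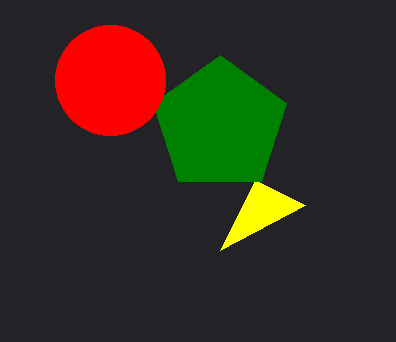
x1_1 = 305; y1_1 = 205; cx_2 = 220; cy_2 = 125; r_2 = 70; cx_3 = 110; cy_3 = 80; r_3 = 55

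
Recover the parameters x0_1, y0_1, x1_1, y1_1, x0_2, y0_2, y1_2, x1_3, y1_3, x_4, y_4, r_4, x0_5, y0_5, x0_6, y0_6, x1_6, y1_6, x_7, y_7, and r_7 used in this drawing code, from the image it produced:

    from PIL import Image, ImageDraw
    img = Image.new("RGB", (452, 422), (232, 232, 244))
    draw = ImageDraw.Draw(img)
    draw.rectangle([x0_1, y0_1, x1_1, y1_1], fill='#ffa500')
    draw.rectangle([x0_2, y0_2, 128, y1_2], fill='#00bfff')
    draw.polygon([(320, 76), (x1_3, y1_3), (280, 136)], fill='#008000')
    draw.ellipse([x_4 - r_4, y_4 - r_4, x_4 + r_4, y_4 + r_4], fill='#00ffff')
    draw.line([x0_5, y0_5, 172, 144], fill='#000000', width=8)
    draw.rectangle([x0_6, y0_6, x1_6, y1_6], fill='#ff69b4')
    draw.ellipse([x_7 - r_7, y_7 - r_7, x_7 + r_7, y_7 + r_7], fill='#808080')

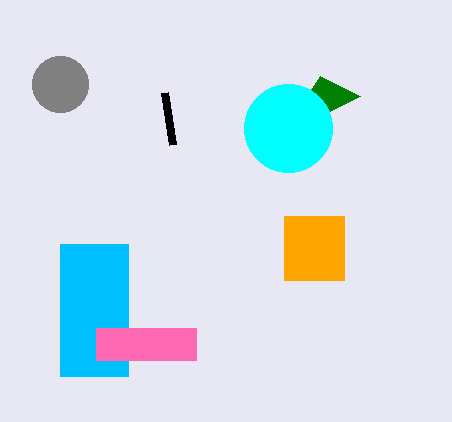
x0_1 = 284; y0_1 = 216; x1_1 = 344; y1_1 = 280; x0_2 = 60; y0_2 = 244; y1_2 = 376; x1_3 = 360; y1_3 = 96; x_4 = 288; y_4 = 128; r_4 = 44; x0_5 = 164; y0_5 = 92; x0_6 = 96; y0_6 = 328; x1_6 = 196; y1_6 = 360; x_7 = 60; y_7 = 84; r_7 = 28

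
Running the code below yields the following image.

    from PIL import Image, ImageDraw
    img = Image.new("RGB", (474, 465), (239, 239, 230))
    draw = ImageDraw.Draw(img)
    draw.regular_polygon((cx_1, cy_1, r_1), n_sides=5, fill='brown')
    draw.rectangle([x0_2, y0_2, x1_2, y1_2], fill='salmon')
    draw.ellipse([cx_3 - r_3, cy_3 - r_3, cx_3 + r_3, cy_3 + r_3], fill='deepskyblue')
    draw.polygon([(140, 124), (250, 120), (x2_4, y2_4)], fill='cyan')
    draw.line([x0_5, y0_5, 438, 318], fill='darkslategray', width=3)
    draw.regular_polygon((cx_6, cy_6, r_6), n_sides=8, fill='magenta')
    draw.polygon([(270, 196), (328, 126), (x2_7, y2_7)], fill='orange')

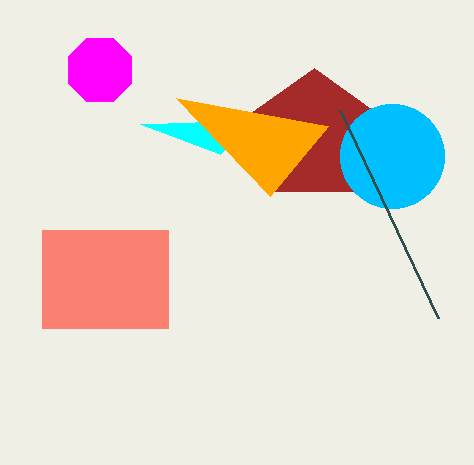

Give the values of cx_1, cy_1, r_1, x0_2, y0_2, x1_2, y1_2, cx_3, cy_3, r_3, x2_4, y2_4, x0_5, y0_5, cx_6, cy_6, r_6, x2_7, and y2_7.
cx_1 = 314
cy_1 = 136
r_1 = 68
x0_2 = 42
y0_2 = 230
x1_2 = 168
y1_2 = 328
cx_3 = 392
cy_3 = 156
r_3 = 52
x2_4 = 220
y2_4 = 154
x0_5 = 340
y0_5 = 110
cx_6 = 100
cy_6 = 70
r_6 = 34
x2_7 = 176
y2_7 = 98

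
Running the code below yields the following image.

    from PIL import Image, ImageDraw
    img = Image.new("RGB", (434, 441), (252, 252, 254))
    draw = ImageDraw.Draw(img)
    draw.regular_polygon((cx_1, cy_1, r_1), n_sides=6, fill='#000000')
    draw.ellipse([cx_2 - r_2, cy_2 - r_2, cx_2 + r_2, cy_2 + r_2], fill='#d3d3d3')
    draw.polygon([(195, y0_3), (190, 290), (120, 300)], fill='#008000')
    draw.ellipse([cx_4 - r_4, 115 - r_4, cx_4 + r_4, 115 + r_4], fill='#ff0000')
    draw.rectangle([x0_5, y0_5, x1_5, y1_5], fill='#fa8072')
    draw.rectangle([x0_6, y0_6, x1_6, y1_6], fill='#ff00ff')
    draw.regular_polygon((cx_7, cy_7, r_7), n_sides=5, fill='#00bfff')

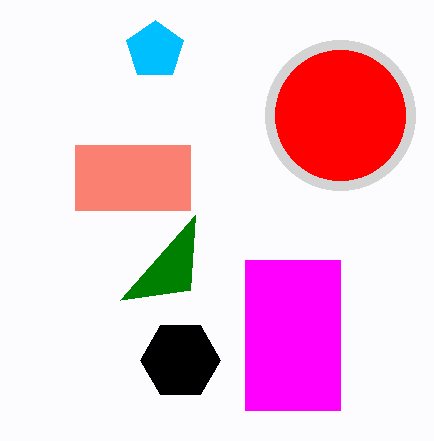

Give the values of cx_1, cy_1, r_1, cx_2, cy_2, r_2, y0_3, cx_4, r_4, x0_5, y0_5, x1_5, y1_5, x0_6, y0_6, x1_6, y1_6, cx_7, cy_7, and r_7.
cx_1 = 180, cy_1 = 360, r_1 = 40, cx_2 = 340, cy_2 = 115, r_2 = 75, y0_3 = 215, cx_4 = 340, r_4 = 65, x0_5 = 75, y0_5 = 145, x1_5 = 190, y1_5 = 210, x0_6 = 245, y0_6 = 260, x1_6 = 340, y1_6 = 410, cx_7 = 155, cy_7 = 50, r_7 = 30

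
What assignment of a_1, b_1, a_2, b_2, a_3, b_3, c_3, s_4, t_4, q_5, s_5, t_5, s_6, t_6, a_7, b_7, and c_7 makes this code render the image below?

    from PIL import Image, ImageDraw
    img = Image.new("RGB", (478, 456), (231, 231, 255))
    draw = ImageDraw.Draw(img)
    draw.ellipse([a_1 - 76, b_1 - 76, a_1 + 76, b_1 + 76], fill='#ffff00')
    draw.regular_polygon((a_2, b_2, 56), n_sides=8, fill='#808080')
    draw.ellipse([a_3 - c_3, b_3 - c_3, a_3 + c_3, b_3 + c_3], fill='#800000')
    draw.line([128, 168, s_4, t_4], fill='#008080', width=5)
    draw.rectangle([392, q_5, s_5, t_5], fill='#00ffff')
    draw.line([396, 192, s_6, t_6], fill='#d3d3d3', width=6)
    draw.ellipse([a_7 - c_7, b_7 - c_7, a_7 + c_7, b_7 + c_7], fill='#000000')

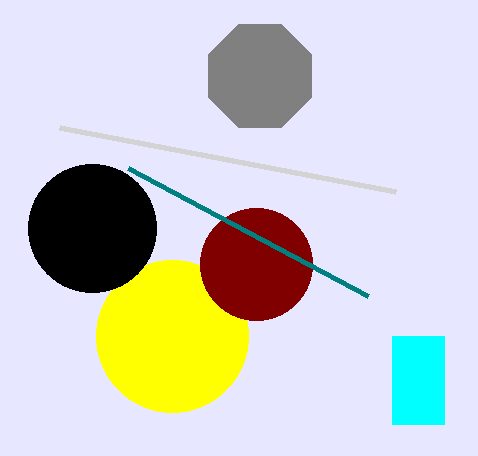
a_1 = 172, b_1 = 336, a_2 = 260, b_2 = 76, a_3 = 256, b_3 = 264, c_3 = 56, s_4 = 368, t_4 = 296, q_5 = 336, s_5 = 444, t_5 = 424, s_6 = 60, t_6 = 128, a_7 = 92, b_7 = 228, c_7 = 64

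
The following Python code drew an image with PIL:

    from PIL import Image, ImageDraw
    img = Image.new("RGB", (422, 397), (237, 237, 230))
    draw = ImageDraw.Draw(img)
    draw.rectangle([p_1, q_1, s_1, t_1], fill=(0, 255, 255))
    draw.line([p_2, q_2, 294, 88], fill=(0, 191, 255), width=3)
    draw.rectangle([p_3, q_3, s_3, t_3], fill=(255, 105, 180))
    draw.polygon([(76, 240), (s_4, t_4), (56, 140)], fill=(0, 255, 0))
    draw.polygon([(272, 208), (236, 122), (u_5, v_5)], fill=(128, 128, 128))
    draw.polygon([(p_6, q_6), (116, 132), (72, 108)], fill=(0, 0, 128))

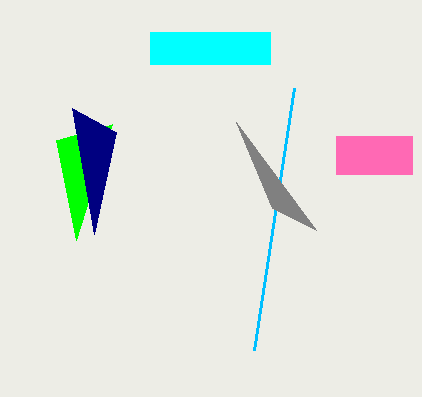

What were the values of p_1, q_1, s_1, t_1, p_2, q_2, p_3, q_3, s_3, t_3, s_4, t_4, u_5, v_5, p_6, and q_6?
p_1 = 150
q_1 = 32
s_1 = 270
t_1 = 64
p_2 = 254
q_2 = 350
p_3 = 336
q_3 = 136
s_3 = 412
t_3 = 174
s_4 = 112
t_4 = 124
u_5 = 316
v_5 = 230
p_6 = 94
q_6 = 234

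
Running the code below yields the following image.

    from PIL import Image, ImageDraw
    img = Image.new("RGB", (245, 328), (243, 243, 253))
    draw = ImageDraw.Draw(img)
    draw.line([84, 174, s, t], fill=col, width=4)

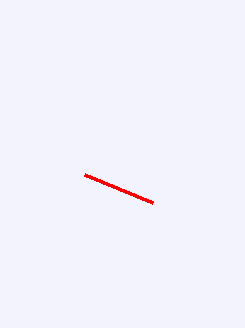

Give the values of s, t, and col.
s = 152
t = 202
col = 'red'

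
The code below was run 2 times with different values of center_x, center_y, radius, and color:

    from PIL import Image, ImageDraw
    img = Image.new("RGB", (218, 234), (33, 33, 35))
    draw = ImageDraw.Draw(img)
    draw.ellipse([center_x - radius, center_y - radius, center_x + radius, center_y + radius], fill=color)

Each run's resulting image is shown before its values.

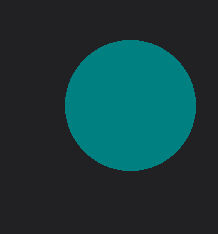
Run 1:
center_x = 130, center_y = 105, radius = 65, color = 'teal'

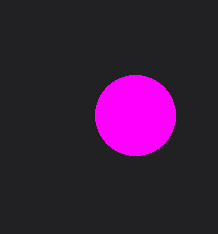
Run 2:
center_x = 135; center_y = 115; radius = 40; color = 'magenta'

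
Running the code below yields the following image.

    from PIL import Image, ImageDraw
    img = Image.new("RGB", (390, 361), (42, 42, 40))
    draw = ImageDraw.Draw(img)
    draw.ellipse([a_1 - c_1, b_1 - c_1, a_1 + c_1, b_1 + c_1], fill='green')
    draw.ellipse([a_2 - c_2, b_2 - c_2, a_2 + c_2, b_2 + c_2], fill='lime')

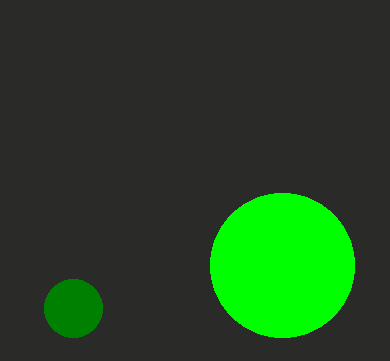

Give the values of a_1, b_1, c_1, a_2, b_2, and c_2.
a_1 = 73
b_1 = 308
c_1 = 29
a_2 = 282
b_2 = 265
c_2 = 72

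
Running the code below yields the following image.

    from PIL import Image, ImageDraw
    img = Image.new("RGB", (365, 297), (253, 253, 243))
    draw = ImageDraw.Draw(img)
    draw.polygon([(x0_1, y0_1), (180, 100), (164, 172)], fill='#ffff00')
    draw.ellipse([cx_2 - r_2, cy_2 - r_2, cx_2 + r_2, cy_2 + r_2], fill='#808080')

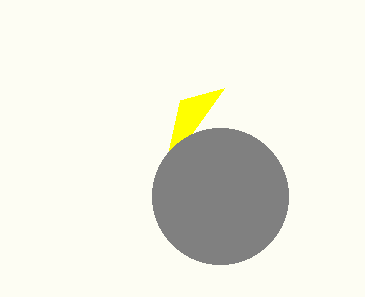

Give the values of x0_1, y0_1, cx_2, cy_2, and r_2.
x0_1 = 224, y0_1 = 88, cx_2 = 220, cy_2 = 196, r_2 = 68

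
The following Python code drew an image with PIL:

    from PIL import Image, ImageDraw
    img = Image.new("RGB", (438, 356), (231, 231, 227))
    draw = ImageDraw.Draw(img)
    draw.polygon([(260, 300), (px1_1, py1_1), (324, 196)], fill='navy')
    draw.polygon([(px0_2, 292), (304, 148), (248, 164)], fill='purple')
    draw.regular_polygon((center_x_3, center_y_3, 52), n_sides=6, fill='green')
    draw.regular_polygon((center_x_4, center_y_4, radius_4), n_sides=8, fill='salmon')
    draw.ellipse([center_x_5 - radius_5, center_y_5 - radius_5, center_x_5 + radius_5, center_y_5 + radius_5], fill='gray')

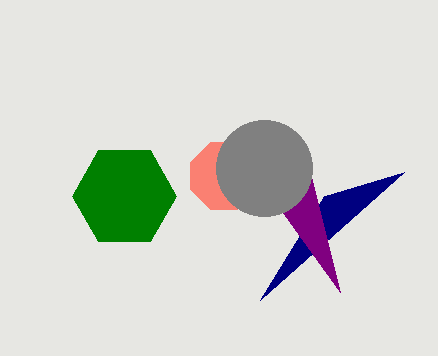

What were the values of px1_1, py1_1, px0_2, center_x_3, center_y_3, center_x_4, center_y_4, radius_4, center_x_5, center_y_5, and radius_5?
px1_1 = 404; py1_1 = 172; px0_2 = 340; center_x_3 = 124; center_y_3 = 196; center_x_4 = 224; center_y_4 = 176; radius_4 = 36; center_x_5 = 264; center_y_5 = 168; radius_5 = 48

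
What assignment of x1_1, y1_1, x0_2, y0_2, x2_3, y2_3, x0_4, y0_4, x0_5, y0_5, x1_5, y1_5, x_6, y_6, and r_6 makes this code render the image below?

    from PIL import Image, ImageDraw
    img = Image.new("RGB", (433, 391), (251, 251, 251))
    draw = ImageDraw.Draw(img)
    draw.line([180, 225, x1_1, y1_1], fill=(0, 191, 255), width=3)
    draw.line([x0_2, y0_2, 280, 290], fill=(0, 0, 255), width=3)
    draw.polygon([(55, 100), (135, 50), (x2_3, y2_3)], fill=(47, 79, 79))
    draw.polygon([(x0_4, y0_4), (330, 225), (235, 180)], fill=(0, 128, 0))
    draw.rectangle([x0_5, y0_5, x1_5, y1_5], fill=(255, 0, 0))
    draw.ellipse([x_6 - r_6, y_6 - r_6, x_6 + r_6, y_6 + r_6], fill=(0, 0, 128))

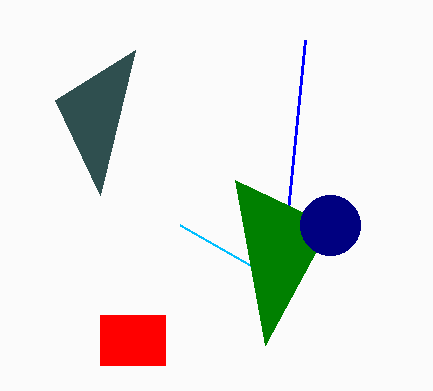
x1_1 = 250; y1_1 = 265; x0_2 = 305; y0_2 = 40; x2_3 = 100; y2_3 = 195; x0_4 = 265; y0_4 = 345; x0_5 = 100; y0_5 = 315; x1_5 = 165; y1_5 = 365; x_6 = 330; y_6 = 225; r_6 = 30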